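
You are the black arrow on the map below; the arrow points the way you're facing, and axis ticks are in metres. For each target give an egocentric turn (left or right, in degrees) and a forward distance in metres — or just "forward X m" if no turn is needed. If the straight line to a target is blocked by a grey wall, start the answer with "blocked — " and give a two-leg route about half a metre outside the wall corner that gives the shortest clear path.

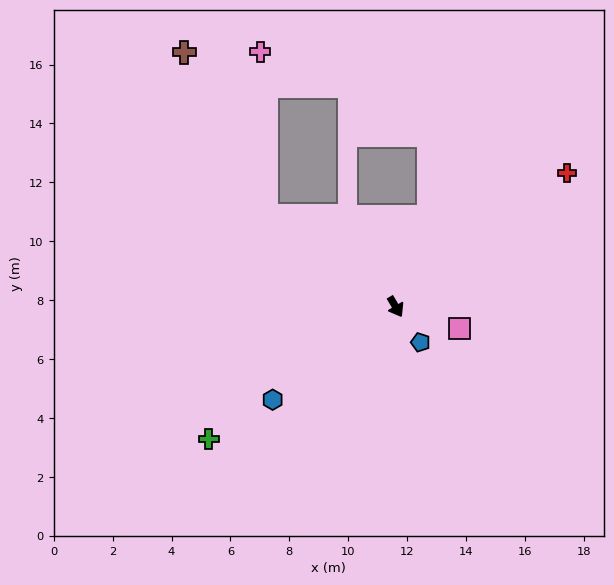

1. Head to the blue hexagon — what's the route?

turn right 83°, forward 5.2 m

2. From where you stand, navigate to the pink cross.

blocked — turn right 155°, forward 5.4 m, then turn right 54°, forward 5.6 m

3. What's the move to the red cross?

turn left 97°, forward 7.4 m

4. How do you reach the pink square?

turn left 40°, forward 2.3 m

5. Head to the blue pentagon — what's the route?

turn left 4°, forward 1.5 m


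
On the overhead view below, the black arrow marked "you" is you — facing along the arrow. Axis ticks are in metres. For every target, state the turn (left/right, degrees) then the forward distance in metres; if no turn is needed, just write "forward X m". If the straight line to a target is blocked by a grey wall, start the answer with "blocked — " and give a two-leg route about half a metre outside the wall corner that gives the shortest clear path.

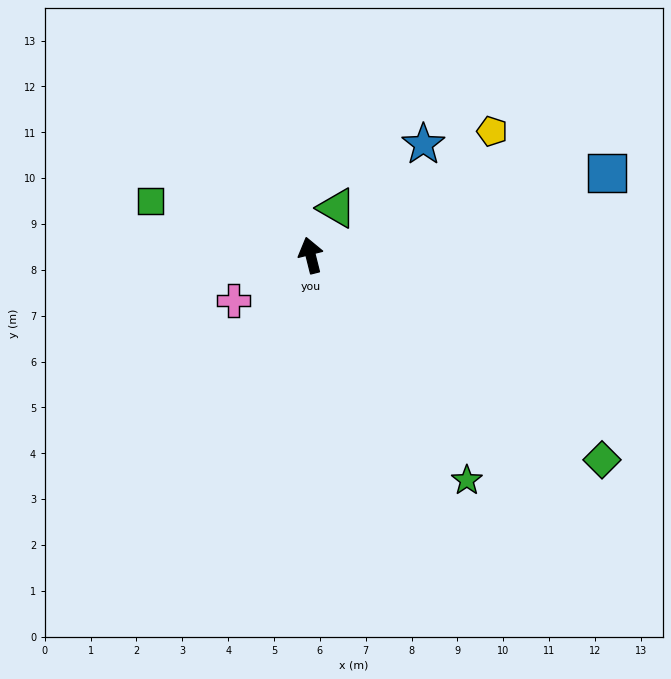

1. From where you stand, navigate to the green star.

turn right 159°, forward 6.0 m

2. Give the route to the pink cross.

turn left 106°, forward 2.0 m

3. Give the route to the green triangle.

turn right 43°, forward 1.2 m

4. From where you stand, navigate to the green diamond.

turn right 139°, forward 7.8 m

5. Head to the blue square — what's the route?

turn right 89°, forward 6.7 m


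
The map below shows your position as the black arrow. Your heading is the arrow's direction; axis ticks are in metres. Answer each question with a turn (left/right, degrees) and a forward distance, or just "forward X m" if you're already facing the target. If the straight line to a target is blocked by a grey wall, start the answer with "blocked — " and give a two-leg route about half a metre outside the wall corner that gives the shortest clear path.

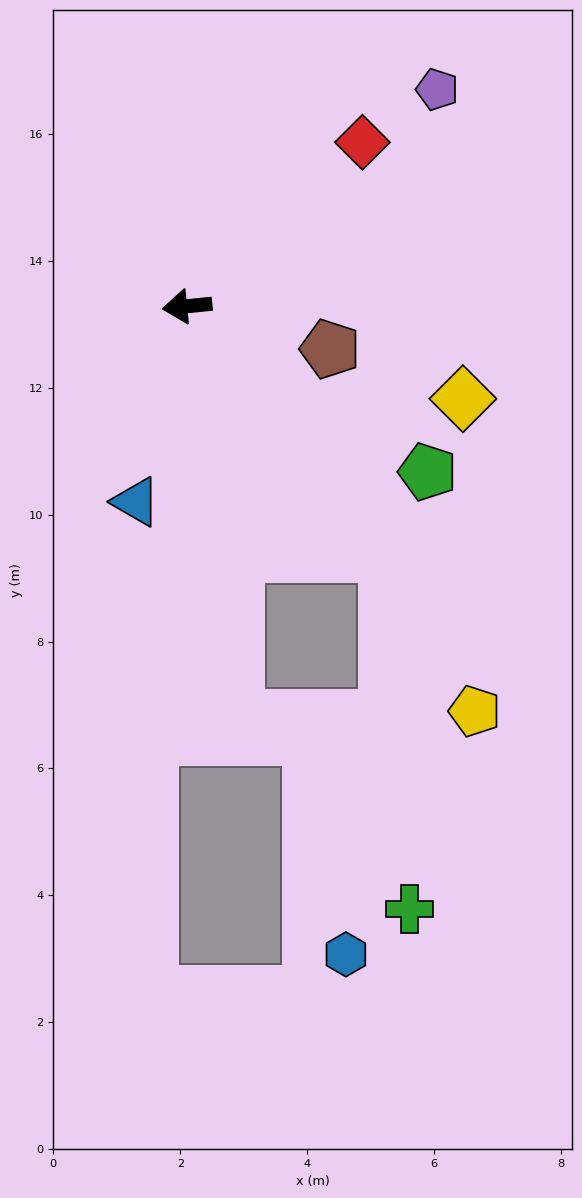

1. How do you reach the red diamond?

turn right 143°, forward 3.8 m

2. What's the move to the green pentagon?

turn left 140°, forward 4.6 m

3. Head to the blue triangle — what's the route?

turn left 70°, forward 3.2 m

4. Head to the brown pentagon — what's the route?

turn left 158°, forward 2.4 m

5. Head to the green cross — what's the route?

blocked — turn left 123°, forward 5.0 m, then turn right 35°, forward 5.6 m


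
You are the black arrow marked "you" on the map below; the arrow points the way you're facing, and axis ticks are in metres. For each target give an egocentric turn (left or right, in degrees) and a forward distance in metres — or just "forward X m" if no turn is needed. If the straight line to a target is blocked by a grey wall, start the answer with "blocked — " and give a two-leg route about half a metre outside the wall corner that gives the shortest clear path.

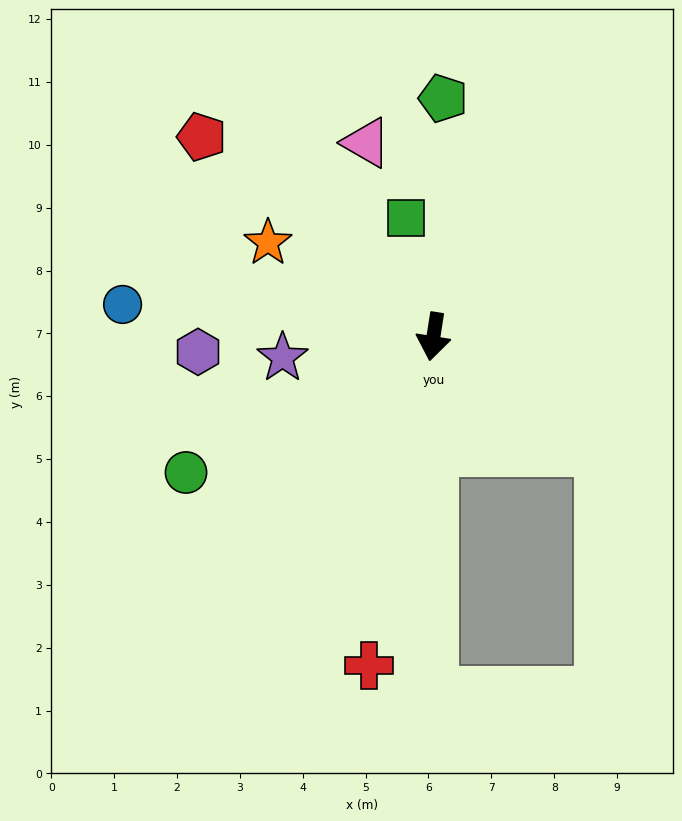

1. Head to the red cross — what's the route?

turn right 2°, forward 5.3 m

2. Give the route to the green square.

turn right 158°, forward 1.9 m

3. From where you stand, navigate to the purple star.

turn right 73°, forward 2.4 m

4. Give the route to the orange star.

turn right 111°, forward 3.0 m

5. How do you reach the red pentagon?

turn right 122°, forward 4.9 m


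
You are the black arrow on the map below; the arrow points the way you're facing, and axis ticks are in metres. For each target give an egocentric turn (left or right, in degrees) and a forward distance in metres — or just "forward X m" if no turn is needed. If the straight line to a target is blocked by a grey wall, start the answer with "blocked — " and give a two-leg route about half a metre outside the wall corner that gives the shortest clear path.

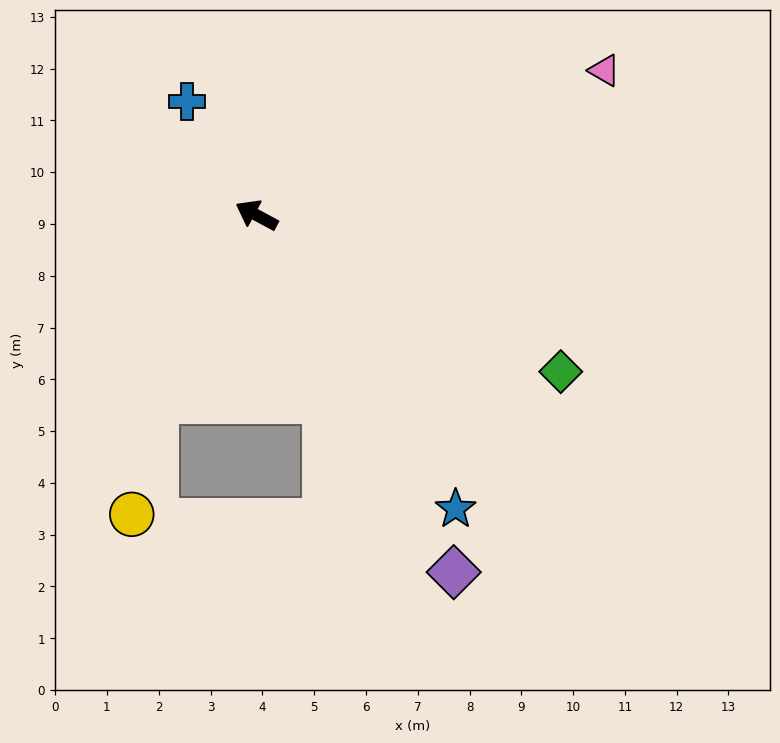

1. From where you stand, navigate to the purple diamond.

turn left 147°, forward 7.9 m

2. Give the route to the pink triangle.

turn right 129°, forward 7.3 m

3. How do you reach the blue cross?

turn right 30°, forward 2.6 m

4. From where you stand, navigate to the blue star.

turn left 152°, forward 6.9 m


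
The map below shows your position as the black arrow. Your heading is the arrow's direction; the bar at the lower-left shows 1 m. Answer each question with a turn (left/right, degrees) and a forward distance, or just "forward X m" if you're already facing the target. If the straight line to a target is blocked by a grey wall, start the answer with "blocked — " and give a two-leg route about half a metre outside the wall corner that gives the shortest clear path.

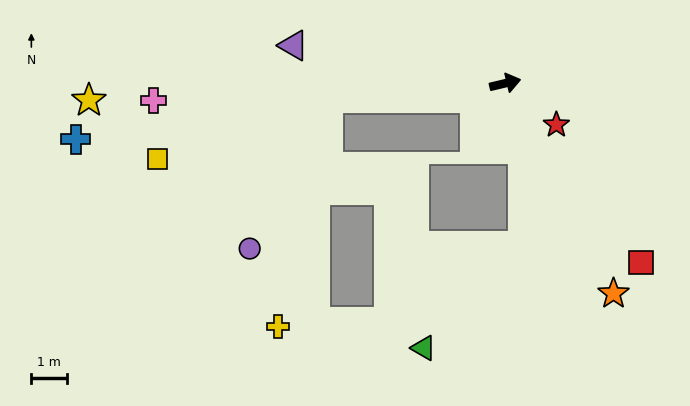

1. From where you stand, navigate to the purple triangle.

turn left 156°, forward 6.0 m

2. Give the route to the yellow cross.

blocked — turn left 171°, forward 5.0 m, then turn left 73°, forward 6.6 m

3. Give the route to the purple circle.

blocked — turn left 171°, forward 5.0 m, then turn left 58°, forward 4.8 m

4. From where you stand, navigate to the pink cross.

turn left 169°, forward 9.8 m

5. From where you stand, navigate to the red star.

turn right 52°, forward 1.8 m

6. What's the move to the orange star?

turn right 76°, forward 6.6 m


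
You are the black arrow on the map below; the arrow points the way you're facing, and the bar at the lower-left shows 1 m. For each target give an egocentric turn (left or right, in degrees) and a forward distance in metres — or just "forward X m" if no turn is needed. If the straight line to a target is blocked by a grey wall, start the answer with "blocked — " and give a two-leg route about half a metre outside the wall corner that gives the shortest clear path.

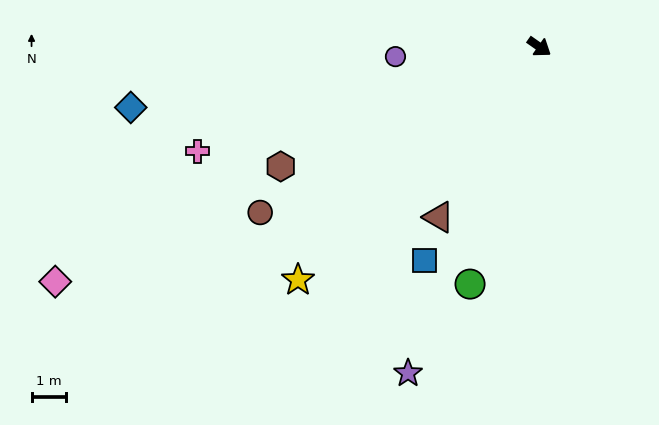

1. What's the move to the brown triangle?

turn right 86°, forward 5.7 m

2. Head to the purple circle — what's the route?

turn right 141°, forward 4.1 m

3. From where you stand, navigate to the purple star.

turn right 77°, forward 10.1 m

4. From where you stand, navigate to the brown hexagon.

turn right 120°, forward 8.2 m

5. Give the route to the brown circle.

turn right 114°, forward 9.3 m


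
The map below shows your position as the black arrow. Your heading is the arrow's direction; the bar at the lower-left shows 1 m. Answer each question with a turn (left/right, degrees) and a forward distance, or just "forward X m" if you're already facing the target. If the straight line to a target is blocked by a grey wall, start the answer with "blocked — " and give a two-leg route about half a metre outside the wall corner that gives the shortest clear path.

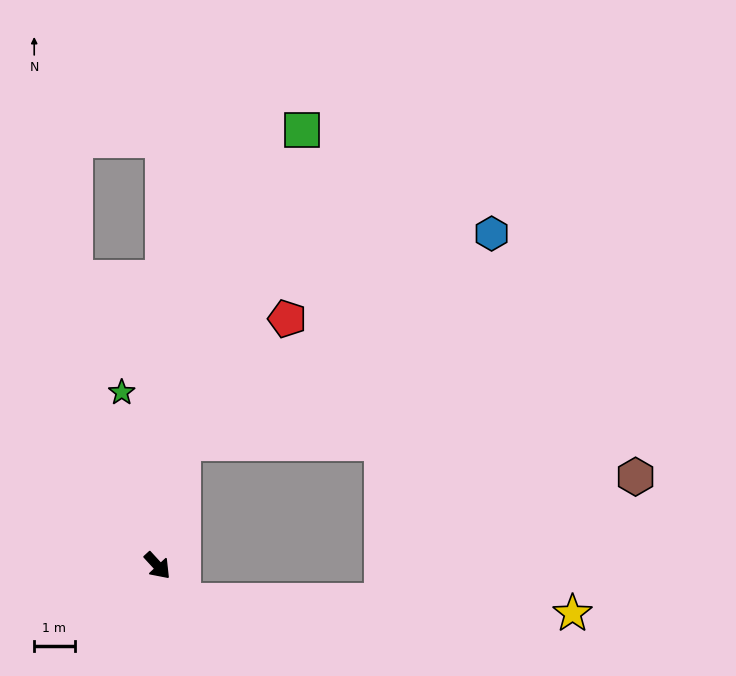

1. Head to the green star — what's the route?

turn left 149°, forward 4.4 m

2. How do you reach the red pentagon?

blocked — turn left 125°, forward 3.1 m, then turn right 27°, forward 4.0 m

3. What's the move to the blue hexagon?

blocked — turn left 125°, forward 3.1 m, then turn right 43°, forward 9.2 m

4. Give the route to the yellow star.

blocked — turn right 5°, forward 1.1 m, then turn left 50°, forward 9.6 m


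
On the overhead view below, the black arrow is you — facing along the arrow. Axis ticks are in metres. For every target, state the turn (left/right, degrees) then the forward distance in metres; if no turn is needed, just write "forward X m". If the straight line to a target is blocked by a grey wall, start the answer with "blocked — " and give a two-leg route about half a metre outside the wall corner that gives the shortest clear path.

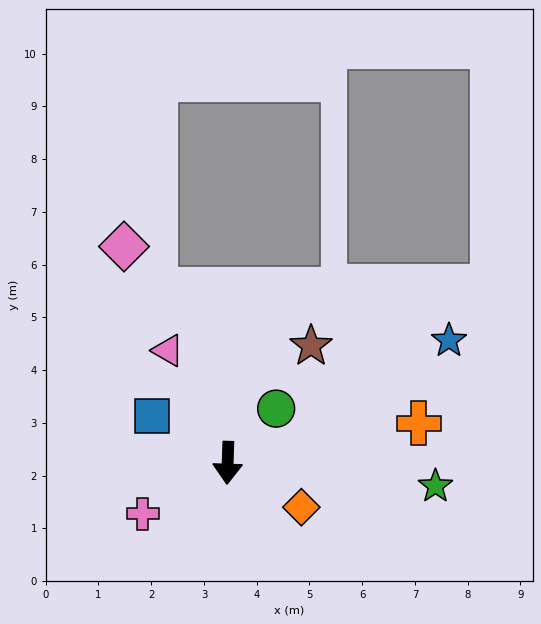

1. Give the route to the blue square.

turn right 120°, forward 1.7 m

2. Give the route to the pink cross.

turn right 57°, forward 1.9 m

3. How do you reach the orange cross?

turn left 104°, forward 3.7 m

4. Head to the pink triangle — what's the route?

turn right 150°, forward 2.4 m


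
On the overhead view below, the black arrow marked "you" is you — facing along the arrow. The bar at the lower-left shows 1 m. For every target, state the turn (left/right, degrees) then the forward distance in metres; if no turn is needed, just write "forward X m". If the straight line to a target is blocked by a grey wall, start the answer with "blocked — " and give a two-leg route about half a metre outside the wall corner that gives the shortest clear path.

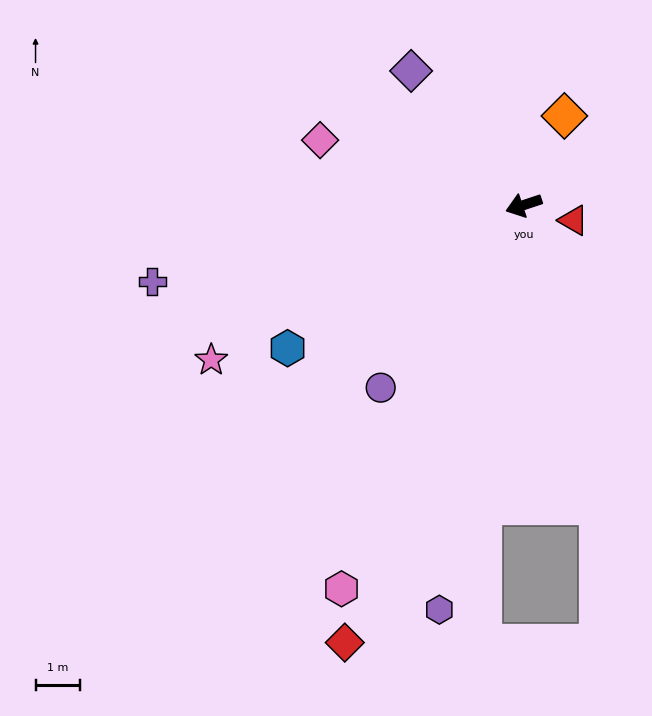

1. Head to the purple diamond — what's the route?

turn right 68°, forward 3.9 m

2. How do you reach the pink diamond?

turn right 36°, forward 4.8 m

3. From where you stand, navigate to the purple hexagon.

turn left 60°, forward 9.3 m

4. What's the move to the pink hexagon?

turn left 46°, forward 9.6 m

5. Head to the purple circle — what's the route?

turn left 34°, forward 5.2 m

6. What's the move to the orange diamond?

turn right 133°, forward 2.2 m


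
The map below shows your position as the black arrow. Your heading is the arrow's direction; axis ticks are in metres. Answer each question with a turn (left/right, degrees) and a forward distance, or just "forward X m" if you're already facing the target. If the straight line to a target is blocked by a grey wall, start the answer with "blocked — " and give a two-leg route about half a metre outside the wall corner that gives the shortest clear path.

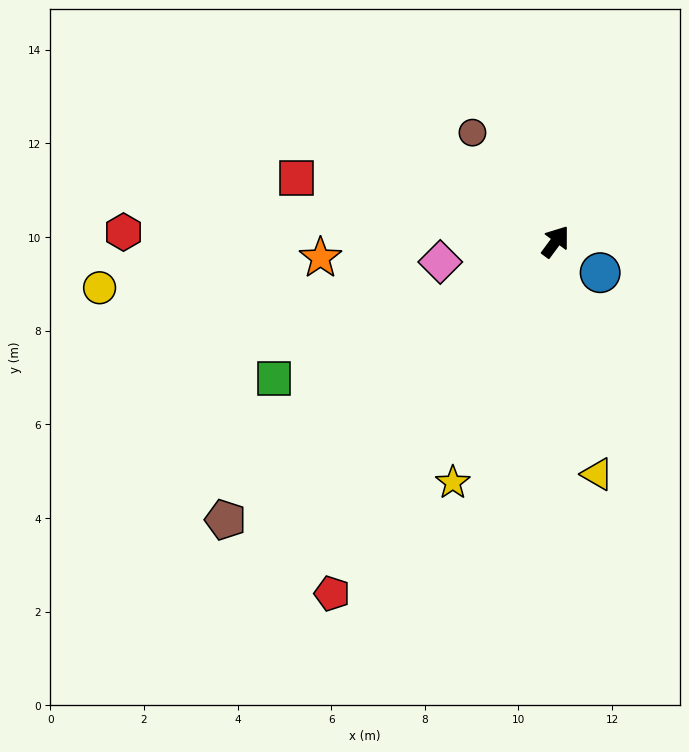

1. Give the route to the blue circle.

turn right 88°, forward 1.2 m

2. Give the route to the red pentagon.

turn right 176°, forward 8.9 m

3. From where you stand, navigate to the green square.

turn left 152°, forward 6.7 m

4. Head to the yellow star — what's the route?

turn right 167°, forward 5.6 m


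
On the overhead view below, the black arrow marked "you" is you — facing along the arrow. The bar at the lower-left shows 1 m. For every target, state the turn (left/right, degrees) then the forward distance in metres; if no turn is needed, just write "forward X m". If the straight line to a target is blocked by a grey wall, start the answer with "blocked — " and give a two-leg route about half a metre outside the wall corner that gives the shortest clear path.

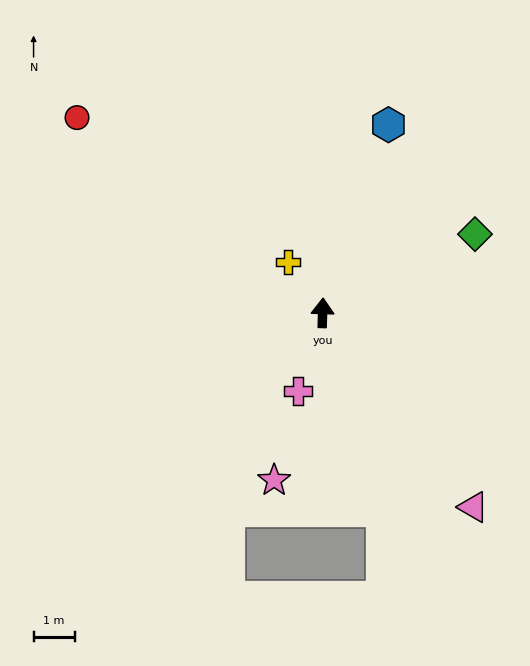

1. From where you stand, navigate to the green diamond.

turn right 61°, forward 4.2 m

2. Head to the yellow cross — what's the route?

turn left 36°, forward 1.5 m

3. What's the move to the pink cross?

turn left 164°, forward 2.0 m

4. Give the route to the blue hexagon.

turn right 18°, forward 4.8 m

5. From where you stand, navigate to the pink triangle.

turn right 140°, forward 6.0 m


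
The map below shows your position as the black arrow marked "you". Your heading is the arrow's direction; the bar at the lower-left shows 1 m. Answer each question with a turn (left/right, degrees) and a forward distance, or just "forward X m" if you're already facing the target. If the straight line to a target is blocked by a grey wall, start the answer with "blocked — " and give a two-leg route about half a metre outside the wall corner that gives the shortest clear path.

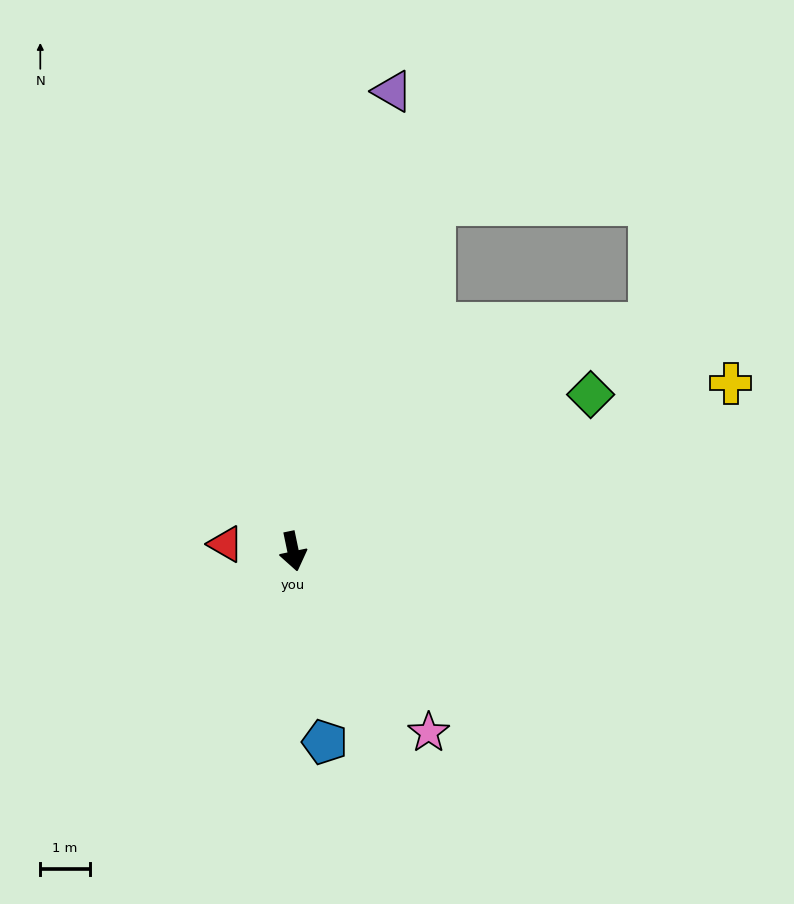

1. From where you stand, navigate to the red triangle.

turn right 108°, forward 1.4 m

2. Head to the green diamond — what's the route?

turn left 106°, forward 6.8 m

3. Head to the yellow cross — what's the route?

turn left 99°, forward 9.4 m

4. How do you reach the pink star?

turn left 25°, forward 4.6 m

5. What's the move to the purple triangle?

turn left 156°, forward 9.5 m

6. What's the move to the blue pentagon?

turn right 2°, forward 3.9 m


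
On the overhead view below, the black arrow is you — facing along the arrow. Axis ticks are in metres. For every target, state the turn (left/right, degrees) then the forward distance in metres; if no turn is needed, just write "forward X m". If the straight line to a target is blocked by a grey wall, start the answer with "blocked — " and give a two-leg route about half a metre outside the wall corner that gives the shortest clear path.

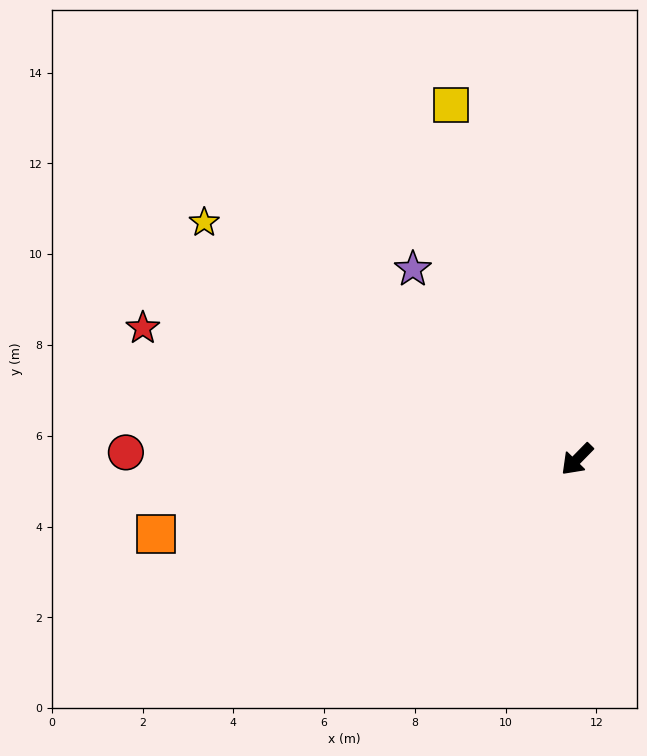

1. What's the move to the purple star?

turn right 95°, forward 5.5 m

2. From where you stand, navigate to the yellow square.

turn right 116°, forward 8.3 m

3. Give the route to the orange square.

turn right 36°, forward 9.4 m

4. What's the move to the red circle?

turn right 46°, forward 9.9 m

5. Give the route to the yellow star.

turn right 78°, forward 9.7 m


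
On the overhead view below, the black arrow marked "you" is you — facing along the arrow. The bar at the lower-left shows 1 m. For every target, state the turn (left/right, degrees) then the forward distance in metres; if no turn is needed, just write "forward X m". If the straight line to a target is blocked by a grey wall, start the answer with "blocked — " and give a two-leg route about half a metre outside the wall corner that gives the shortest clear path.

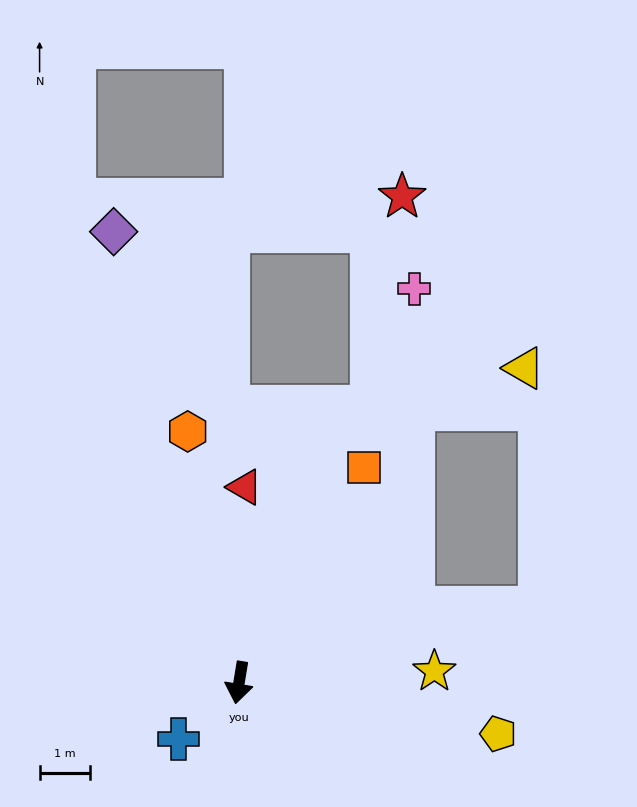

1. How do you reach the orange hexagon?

turn right 159°, forward 5.0 m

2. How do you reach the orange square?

turn left 159°, forward 4.9 m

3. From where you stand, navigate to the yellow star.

turn left 103°, forward 3.8 m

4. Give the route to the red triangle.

turn right 172°, forward 3.8 m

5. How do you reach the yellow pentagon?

turn left 88°, forward 5.2 m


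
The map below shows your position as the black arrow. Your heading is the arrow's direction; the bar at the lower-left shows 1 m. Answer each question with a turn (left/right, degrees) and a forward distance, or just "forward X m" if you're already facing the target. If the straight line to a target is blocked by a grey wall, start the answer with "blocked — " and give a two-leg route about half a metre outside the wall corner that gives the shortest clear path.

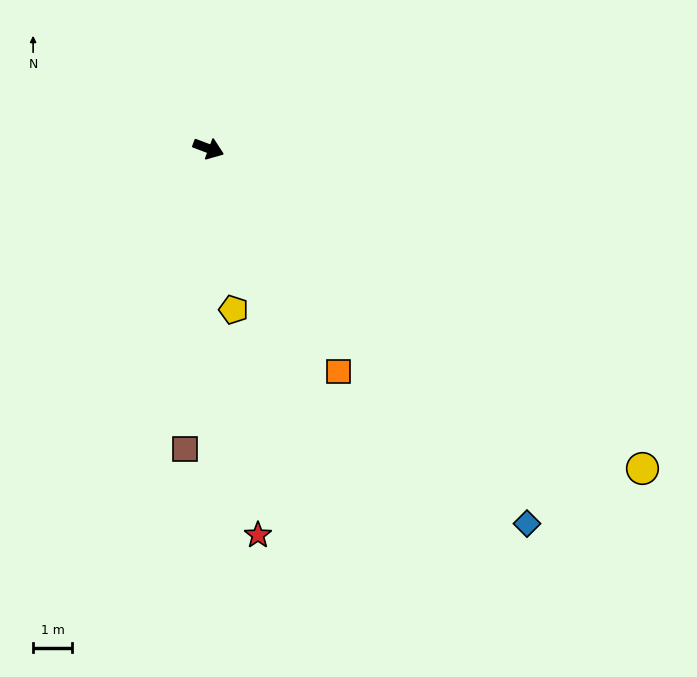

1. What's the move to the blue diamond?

turn right 29°, forward 12.7 m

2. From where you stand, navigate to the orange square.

turn right 39°, forward 6.7 m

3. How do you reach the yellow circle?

turn right 16°, forward 13.9 m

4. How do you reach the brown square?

turn right 74°, forward 7.8 m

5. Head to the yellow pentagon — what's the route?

turn right 61°, forward 4.2 m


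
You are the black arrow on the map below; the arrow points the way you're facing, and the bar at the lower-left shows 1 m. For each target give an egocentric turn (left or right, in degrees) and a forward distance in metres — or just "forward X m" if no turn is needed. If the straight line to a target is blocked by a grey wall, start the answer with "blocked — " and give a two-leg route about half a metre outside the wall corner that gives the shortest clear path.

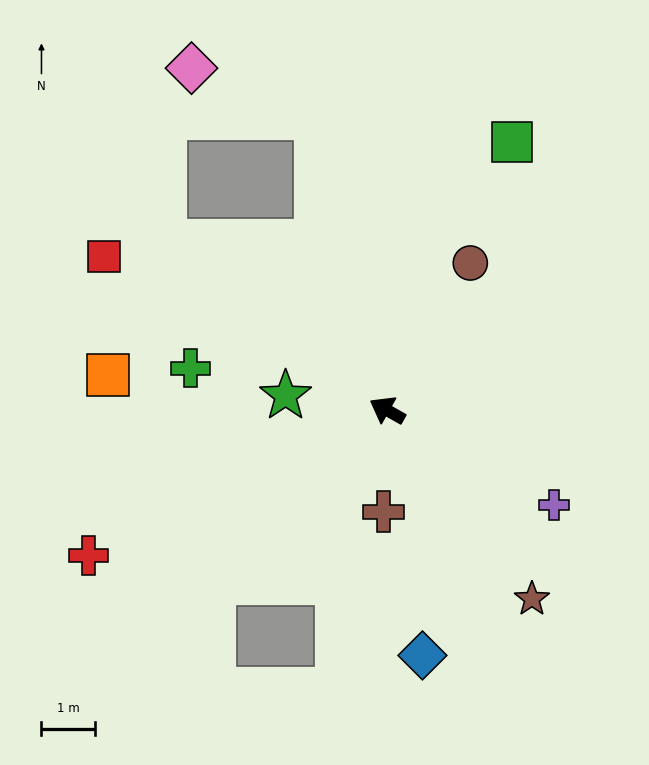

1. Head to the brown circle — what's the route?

turn right 90°, forward 3.2 m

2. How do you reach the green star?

turn left 21°, forward 1.9 m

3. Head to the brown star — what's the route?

turn left 157°, forward 4.4 m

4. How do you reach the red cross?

turn left 55°, forward 6.2 m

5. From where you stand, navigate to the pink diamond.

blocked — turn right 47°, forward 5.6 m, then turn left 55°, forward 2.5 m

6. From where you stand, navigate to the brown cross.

turn left 117°, forward 1.9 m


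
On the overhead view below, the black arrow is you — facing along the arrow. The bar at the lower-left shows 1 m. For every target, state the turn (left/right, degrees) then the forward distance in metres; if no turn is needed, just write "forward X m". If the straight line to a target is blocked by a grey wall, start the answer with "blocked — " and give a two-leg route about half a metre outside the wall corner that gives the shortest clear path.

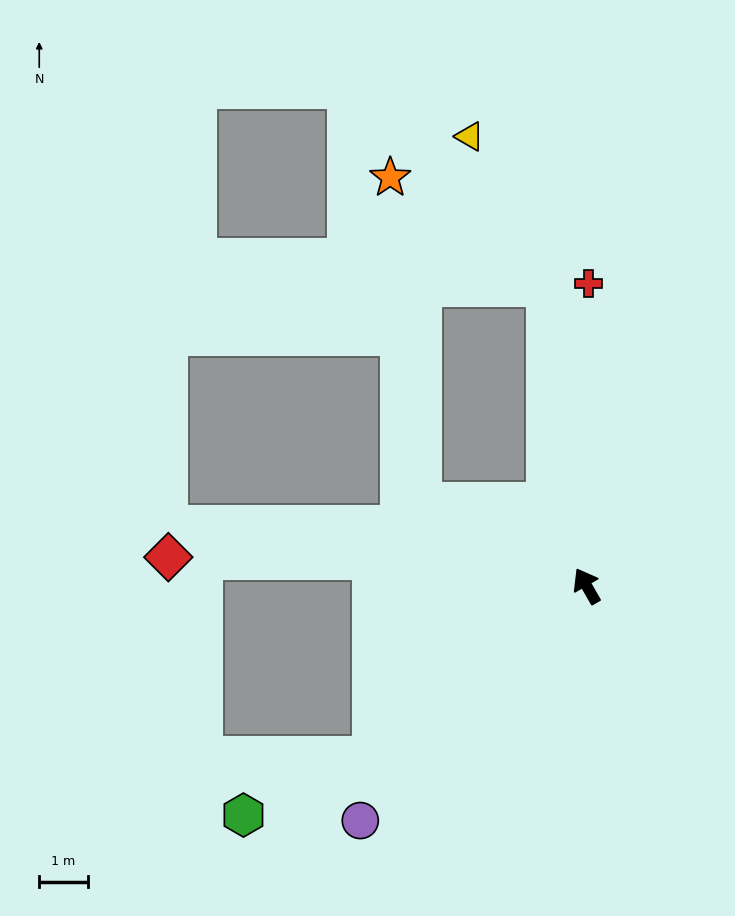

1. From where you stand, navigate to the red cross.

turn right 30°, forward 6.2 m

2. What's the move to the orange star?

blocked — turn right 22°, forward 6.2 m, then turn left 47°, forward 3.9 m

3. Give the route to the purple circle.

turn left 106°, forward 6.7 m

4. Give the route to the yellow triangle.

blocked — turn right 22°, forward 6.2 m, then turn left 19°, forward 3.5 m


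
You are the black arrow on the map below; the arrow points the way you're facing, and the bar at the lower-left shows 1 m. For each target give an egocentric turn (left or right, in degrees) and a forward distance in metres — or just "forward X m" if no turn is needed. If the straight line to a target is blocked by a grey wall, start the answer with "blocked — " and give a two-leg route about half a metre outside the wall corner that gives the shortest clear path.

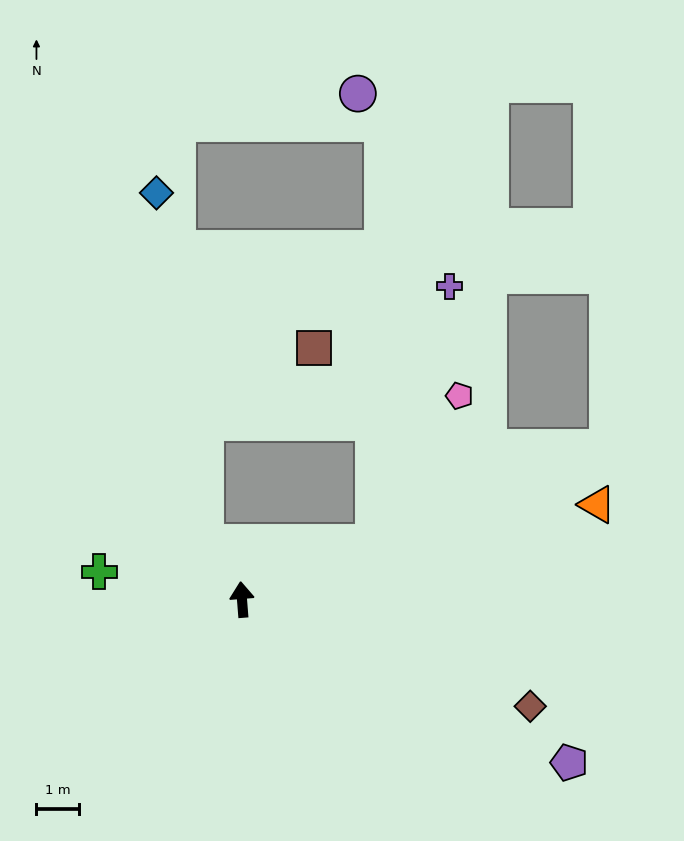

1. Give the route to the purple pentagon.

turn right 121°, forward 8.5 m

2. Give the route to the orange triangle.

turn right 80°, forward 8.5 m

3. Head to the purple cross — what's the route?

blocked — turn right 71°, forward 3.3 m, then turn left 50°, forward 6.2 m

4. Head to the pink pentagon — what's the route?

blocked — turn right 71°, forward 3.3 m, then turn left 36°, forward 3.9 m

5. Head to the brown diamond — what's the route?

turn right 115°, forward 7.1 m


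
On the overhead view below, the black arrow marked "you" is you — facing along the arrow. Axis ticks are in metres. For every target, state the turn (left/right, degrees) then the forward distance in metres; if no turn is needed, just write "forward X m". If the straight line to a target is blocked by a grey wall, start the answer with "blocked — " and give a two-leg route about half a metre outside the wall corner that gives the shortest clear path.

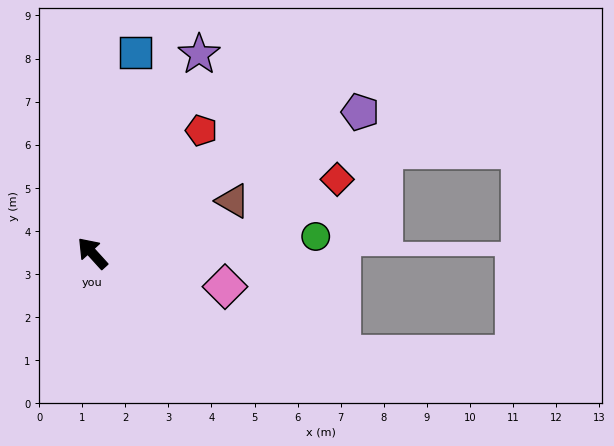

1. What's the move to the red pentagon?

turn right 84°, forward 3.8 m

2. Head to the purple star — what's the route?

turn right 70°, forward 5.2 m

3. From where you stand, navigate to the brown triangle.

turn right 112°, forward 3.5 m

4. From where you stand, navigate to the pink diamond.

turn right 146°, forward 3.2 m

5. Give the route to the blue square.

turn right 54°, forward 4.8 m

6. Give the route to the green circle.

turn right 128°, forward 5.2 m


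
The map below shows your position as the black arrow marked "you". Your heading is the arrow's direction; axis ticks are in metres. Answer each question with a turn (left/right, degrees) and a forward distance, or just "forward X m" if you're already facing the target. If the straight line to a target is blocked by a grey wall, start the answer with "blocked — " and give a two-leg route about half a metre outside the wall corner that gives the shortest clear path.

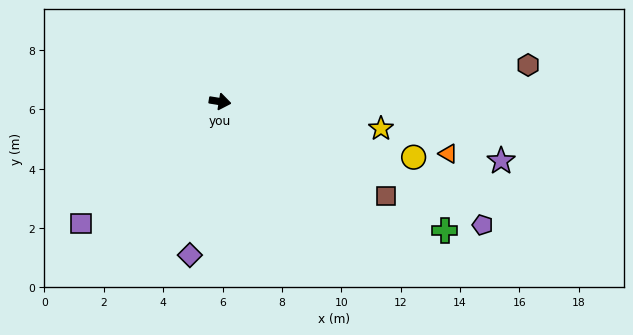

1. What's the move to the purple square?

turn right 130°, forward 6.2 m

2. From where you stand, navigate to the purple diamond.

turn right 92°, forward 5.3 m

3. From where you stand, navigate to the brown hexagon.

turn left 16°, forward 10.5 m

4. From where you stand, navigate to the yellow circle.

turn right 7°, forward 6.8 m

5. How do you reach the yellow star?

forward 5.5 m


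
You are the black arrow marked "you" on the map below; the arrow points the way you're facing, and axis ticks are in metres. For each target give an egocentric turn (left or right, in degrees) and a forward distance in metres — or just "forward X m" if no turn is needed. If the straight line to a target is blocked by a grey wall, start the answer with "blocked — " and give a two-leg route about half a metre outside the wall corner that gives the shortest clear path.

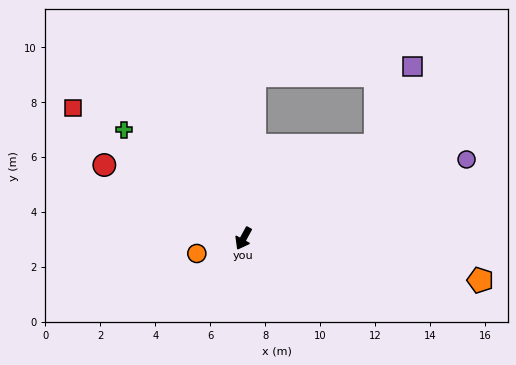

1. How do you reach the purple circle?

turn left 138°, forward 8.6 m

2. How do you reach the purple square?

blocked — turn left 154°, forward 5.9 m, then turn left 30°, forward 3.2 m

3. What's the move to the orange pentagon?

turn left 109°, forward 8.8 m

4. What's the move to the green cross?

turn right 104°, forward 5.9 m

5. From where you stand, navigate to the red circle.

turn right 89°, forward 5.7 m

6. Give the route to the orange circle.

turn right 43°, forward 1.8 m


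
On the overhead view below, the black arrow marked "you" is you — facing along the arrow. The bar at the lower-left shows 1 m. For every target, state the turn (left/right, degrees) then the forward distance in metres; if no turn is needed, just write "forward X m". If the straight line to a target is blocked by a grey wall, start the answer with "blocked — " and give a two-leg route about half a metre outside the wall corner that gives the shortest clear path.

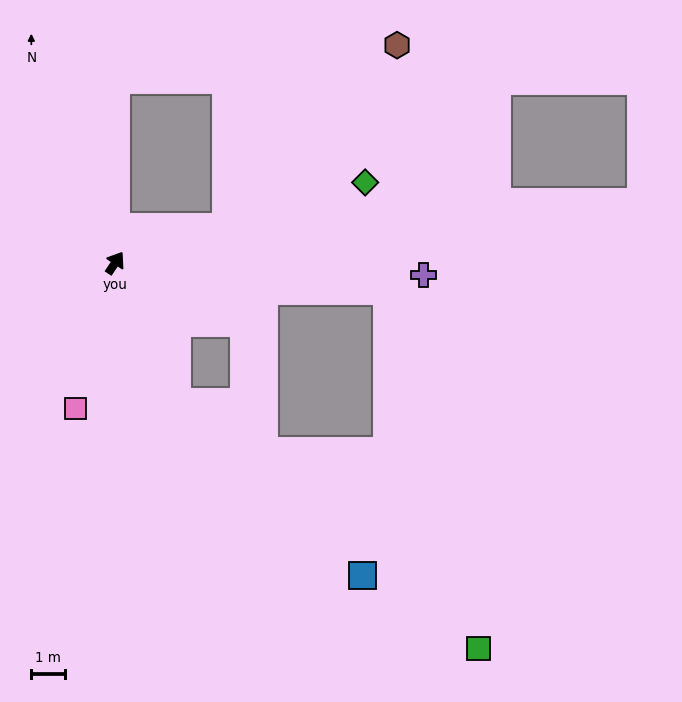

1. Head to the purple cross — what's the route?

turn right 59°, forward 9.0 m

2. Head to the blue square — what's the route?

blocked — turn right 123°, forward 4.5 m, then turn left 24°, forward 7.4 m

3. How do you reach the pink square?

turn right 162°, forward 4.4 m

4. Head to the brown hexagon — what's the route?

blocked — turn right 39°, forward 3.4 m, then turn left 30°, forward 7.3 m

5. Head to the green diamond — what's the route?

turn right 38°, forward 7.7 m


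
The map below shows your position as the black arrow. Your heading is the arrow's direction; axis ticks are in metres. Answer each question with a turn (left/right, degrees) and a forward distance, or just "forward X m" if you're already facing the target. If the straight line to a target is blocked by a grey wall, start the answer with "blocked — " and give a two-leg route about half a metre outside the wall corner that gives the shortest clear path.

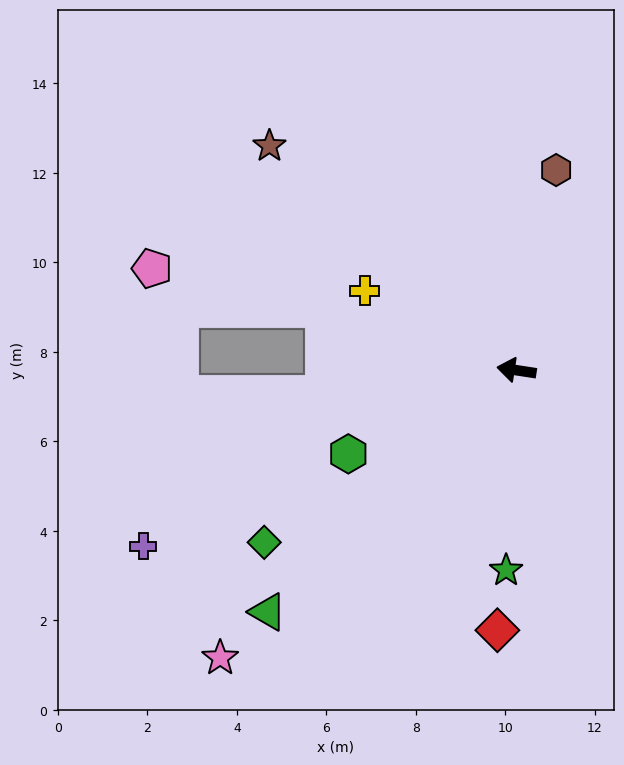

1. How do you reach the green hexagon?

turn left 35°, forward 4.2 m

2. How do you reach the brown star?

turn right 34°, forward 7.5 m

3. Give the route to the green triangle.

turn left 53°, forward 7.8 m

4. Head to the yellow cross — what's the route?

turn right 19°, forward 3.8 m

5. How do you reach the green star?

turn left 96°, forward 4.5 m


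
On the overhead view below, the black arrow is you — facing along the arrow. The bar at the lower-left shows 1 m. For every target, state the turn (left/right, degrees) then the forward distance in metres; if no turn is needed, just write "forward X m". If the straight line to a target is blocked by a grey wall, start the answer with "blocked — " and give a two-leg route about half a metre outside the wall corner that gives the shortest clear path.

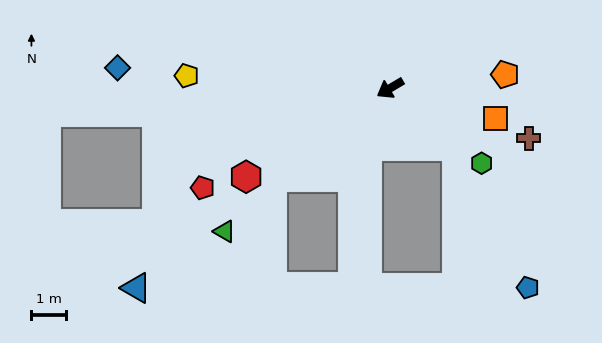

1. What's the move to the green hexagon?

turn left 110°, forward 3.4 m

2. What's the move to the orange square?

turn left 133°, forward 3.2 m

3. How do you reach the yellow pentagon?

turn right 34°, forward 5.9 m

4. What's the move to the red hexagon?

forward 4.9 m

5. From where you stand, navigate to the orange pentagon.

turn left 156°, forward 3.3 m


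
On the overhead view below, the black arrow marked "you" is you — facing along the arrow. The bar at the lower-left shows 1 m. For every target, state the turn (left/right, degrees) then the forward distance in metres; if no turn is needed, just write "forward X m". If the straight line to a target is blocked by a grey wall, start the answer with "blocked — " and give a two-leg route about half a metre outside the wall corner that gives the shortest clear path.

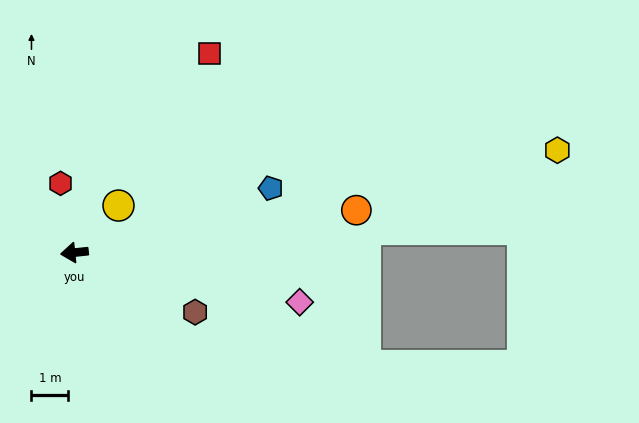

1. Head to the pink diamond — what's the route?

turn left 162°, forward 6.2 m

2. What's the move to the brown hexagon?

turn left 148°, forward 3.6 m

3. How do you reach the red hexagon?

turn right 85°, forward 1.9 m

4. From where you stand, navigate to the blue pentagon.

turn right 168°, forward 5.6 m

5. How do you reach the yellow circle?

turn right 139°, forward 1.7 m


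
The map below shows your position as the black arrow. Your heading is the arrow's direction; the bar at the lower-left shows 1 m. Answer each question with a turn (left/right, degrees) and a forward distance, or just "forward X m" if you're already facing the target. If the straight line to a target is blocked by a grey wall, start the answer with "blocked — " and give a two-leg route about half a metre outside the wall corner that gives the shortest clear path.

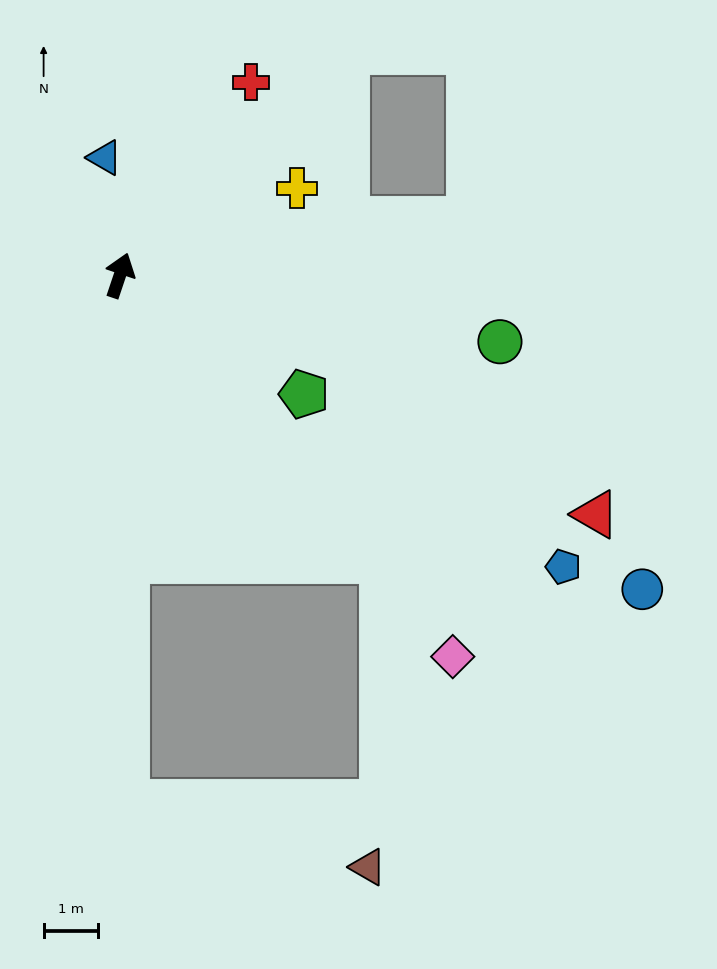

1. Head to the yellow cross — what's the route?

turn right 45°, forward 3.6 m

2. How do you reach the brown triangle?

blocked — turn right 161°, forward 9.6 m, then turn left 75°, forward 4.6 m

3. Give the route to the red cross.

turn right 16°, forward 4.3 m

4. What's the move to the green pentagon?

turn right 104°, forward 4.0 m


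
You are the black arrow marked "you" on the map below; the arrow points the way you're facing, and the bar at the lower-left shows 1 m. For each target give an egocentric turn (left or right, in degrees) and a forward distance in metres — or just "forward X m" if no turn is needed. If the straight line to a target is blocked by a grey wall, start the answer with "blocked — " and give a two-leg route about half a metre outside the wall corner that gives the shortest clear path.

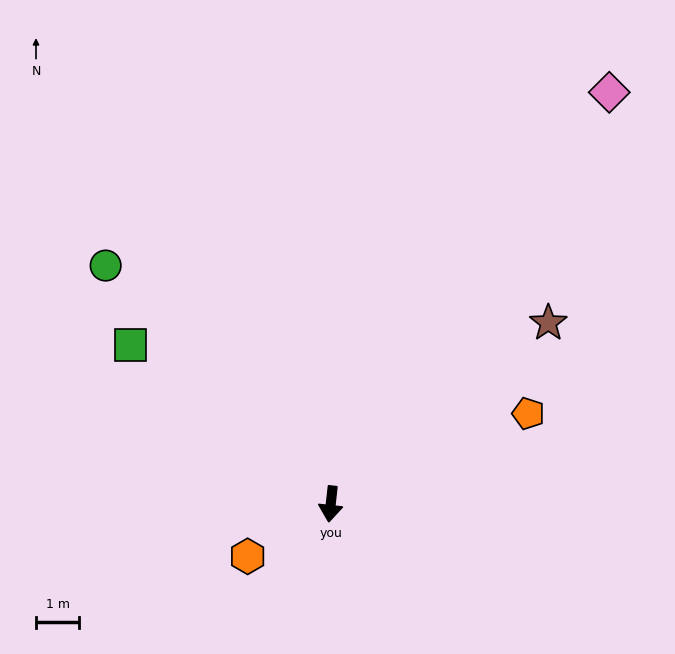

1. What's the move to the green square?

turn right 122°, forward 5.9 m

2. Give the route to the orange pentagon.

turn left 121°, forward 5.0 m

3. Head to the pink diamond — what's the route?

turn left 152°, forward 11.5 m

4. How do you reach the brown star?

turn left 136°, forward 6.5 m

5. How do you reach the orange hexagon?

turn right 52°, forward 2.3 m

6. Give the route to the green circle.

turn right 130°, forward 7.6 m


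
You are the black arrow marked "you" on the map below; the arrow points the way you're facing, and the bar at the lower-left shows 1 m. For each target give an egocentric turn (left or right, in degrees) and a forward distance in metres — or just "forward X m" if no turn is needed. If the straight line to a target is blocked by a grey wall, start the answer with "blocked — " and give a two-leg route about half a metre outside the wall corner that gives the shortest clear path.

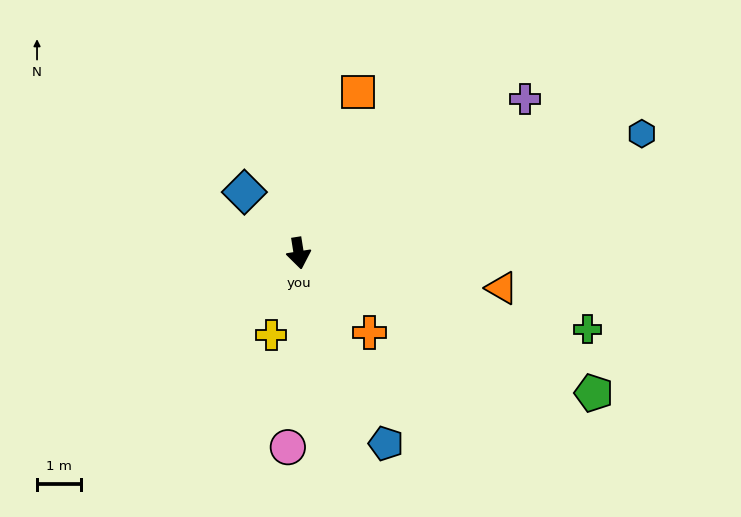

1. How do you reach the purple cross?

turn left 115°, forward 6.3 m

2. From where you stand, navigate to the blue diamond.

turn right 147°, forward 1.9 m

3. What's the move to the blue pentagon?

turn left 16°, forward 4.8 m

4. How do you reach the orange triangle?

turn left 71°, forward 4.7 m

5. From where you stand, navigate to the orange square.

turn left 151°, forward 3.9 m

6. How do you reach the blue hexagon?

turn left 100°, forward 8.3 m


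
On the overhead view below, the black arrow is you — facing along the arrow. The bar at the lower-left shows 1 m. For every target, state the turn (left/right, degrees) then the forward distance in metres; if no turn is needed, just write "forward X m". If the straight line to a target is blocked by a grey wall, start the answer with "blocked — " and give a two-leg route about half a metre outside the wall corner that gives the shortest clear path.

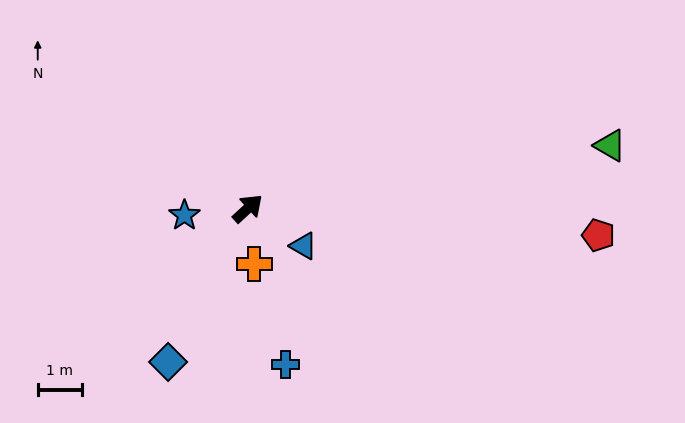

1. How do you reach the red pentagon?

turn right 47°, forward 7.9 m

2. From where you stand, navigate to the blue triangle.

turn right 77°, forward 1.5 m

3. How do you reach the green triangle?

turn right 33°, forward 8.3 m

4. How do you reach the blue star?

turn left 144°, forward 1.4 m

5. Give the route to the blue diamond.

turn right 160°, forward 3.9 m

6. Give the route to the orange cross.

turn right 126°, forward 1.3 m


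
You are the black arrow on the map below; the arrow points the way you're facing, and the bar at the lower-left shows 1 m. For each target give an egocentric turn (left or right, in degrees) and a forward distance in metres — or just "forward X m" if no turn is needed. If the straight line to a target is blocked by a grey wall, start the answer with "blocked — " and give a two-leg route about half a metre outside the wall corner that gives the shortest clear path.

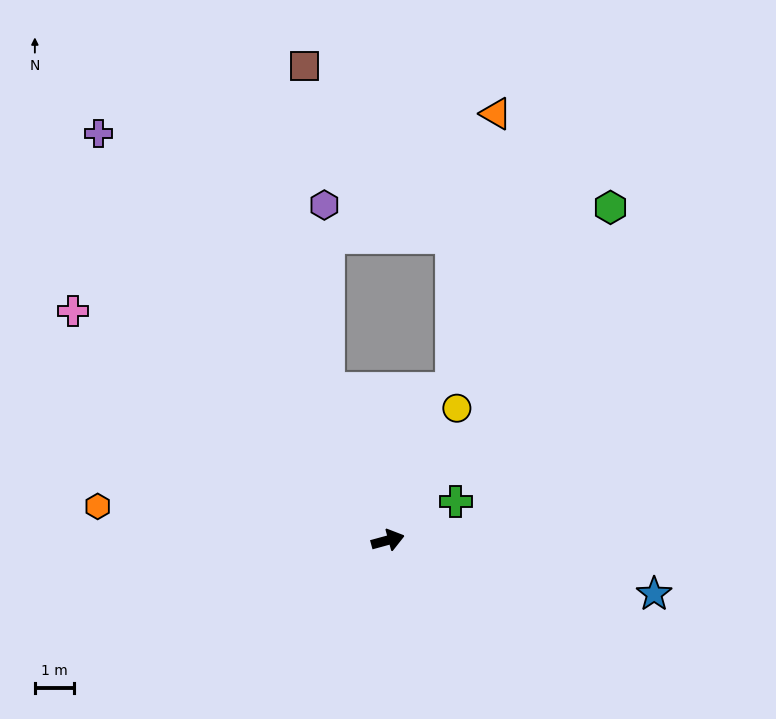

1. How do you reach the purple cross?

turn left 110°, forward 12.6 m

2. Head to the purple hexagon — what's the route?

blocked — turn left 96°, forward 4.1 m, then turn right 20°, forward 4.7 m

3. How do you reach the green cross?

turn left 14°, forward 2.0 m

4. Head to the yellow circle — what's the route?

turn left 47°, forward 3.8 m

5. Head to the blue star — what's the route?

turn right 27°, forward 6.9 m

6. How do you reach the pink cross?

turn left 129°, forward 9.8 m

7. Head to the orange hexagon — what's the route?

turn left 158°, forward 7.4 m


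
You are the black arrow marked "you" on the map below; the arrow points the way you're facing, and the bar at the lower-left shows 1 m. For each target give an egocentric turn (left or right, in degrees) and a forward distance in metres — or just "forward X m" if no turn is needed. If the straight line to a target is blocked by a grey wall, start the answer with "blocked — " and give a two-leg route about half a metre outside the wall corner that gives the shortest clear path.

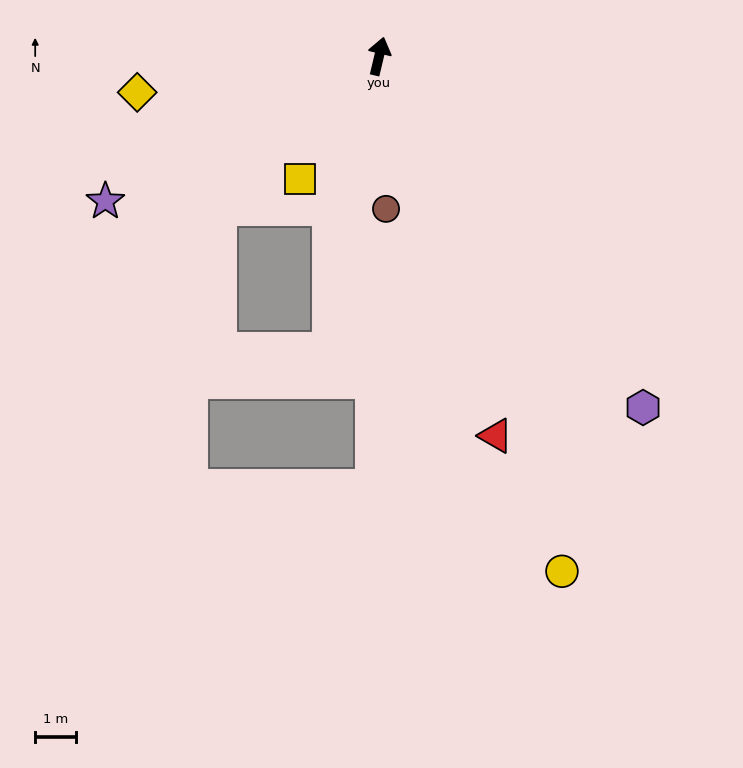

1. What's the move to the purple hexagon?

turn right 130°, forward 10.7 m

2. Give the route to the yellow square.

turn left 161°, forward 3.5 m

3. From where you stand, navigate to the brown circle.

turn right 164°, forward 3.7 m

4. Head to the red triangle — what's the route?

turn right 150°, forward 9.6 m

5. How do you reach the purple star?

turn left 131°, forward 7.5 m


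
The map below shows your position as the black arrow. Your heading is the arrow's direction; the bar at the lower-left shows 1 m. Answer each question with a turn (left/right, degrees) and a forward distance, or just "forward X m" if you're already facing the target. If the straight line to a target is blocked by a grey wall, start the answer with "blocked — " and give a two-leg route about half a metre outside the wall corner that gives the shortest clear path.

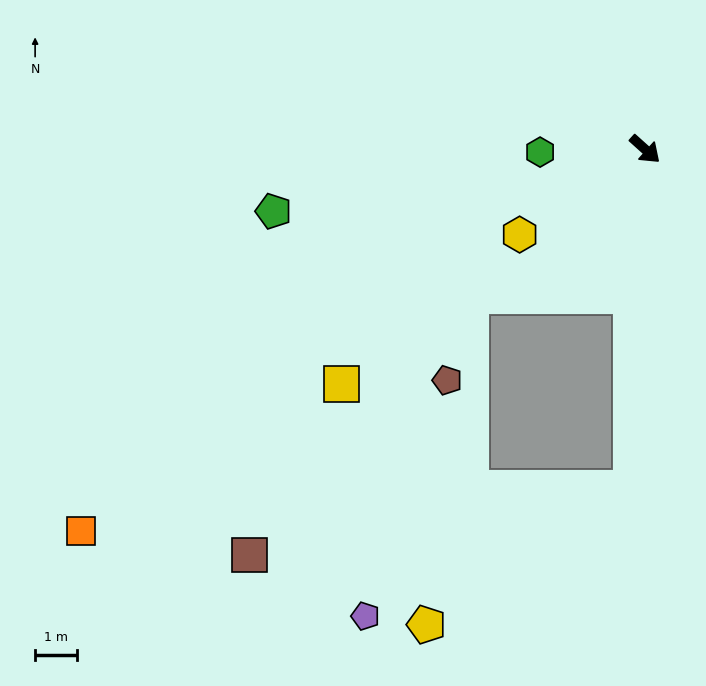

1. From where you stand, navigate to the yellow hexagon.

turn right 104°, forward 3.6 m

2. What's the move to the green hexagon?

turn right 137°, forward 2.5 m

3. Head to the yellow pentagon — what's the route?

blocked — turn right 51°, forward 8.1 m, then turn right 53°, forward 5.9 m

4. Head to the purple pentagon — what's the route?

blocked — turn right 51°, forward 8.1 m, then turn right 61°, forward 7.0 m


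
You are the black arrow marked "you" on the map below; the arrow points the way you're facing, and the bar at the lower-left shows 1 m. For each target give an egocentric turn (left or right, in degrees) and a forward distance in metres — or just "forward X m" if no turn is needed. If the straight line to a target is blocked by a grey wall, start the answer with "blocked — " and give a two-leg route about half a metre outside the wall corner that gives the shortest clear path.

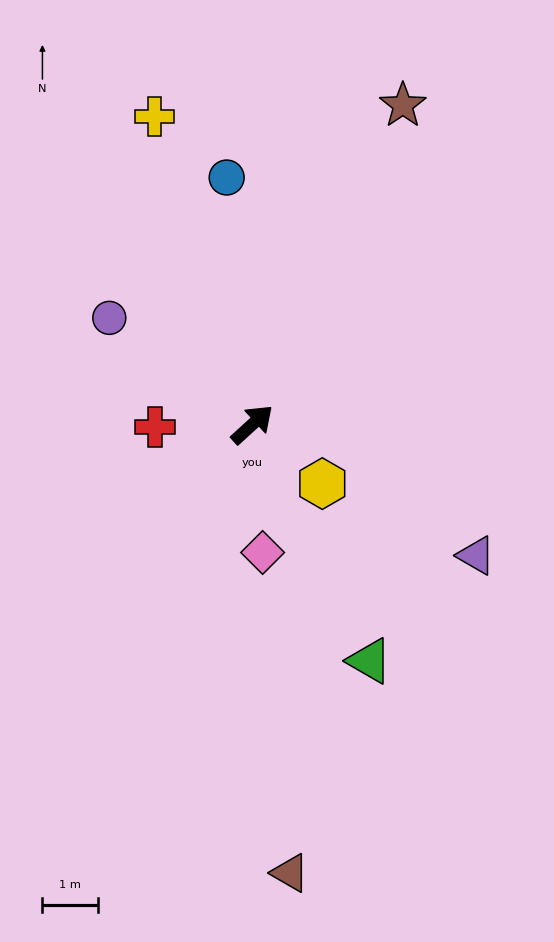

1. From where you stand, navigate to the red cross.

turn left 139°, forward 1.8 m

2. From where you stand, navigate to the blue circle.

turn left 54°, forward 4.5 m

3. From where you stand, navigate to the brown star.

turn left 22°, forward 6.4 m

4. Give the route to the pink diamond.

turn right 128°, forward 2.3 m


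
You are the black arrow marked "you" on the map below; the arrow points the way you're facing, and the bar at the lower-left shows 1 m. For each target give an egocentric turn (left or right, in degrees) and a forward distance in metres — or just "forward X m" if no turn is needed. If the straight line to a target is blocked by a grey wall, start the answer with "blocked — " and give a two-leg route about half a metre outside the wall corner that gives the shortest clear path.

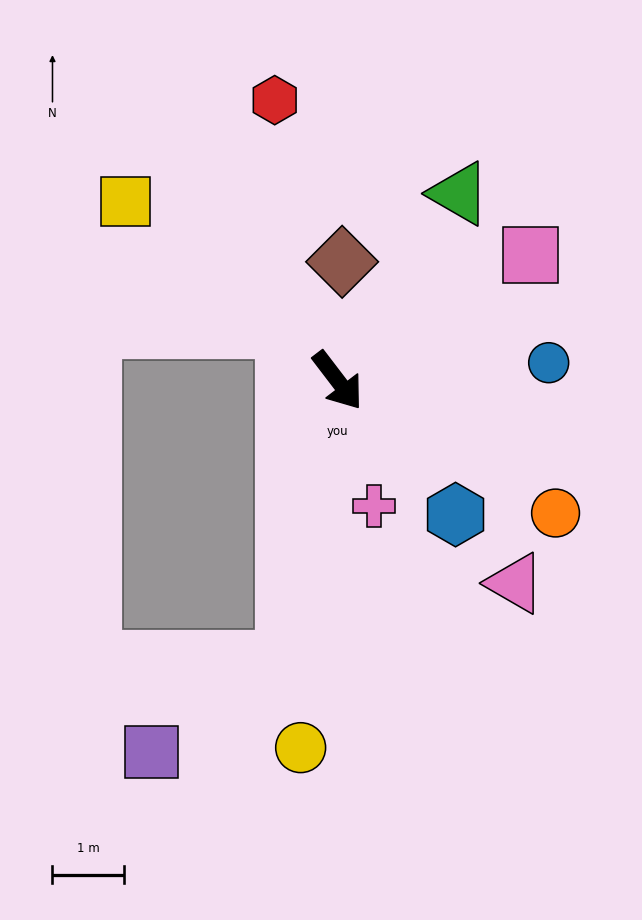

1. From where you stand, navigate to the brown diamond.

turn left 140°, forward 1.7 m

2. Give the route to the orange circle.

turn left 21°, forward 3.5 m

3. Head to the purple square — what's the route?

blocked — turn right 48°, forward 4.0 m, then turn right 46°, forward 2.3 m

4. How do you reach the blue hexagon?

turn left 4°, forward 2.5 m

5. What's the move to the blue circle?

turn left 57°, forward 2.9 m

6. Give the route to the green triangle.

turn left 110°, forward 3.1 m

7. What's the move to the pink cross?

turn right 21°, forward 1.8 m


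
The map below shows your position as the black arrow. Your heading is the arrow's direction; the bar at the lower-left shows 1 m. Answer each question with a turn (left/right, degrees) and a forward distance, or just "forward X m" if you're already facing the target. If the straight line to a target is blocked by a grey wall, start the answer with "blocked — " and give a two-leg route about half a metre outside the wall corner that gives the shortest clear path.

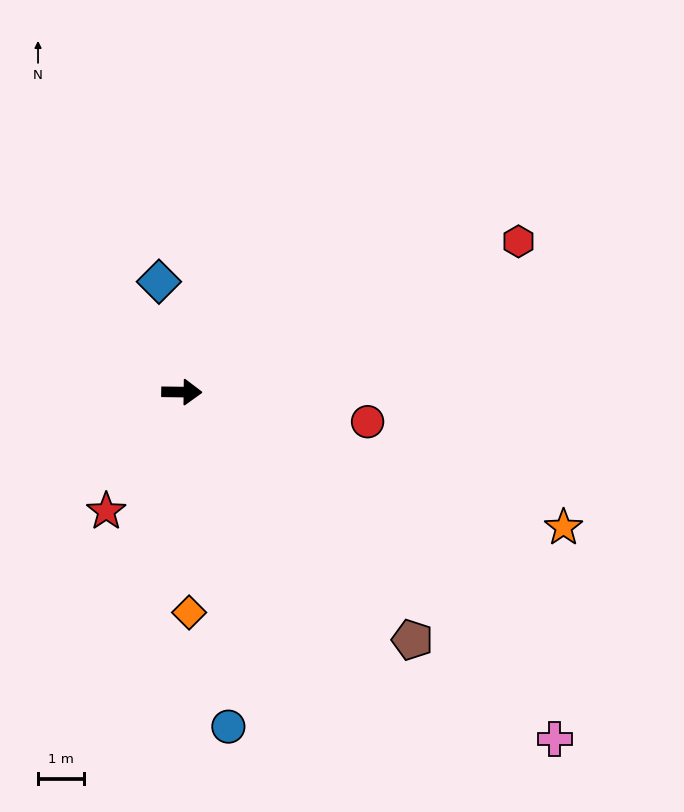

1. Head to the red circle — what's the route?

turn right 8°, forward 4.1 m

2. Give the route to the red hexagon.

turn left 25°, forward 8.1 m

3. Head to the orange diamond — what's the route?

turn right 87°, forward 4.8 m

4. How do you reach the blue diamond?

turn left 102°, forward 2.5 m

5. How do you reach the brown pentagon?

turn right 46°, forward 7.4 m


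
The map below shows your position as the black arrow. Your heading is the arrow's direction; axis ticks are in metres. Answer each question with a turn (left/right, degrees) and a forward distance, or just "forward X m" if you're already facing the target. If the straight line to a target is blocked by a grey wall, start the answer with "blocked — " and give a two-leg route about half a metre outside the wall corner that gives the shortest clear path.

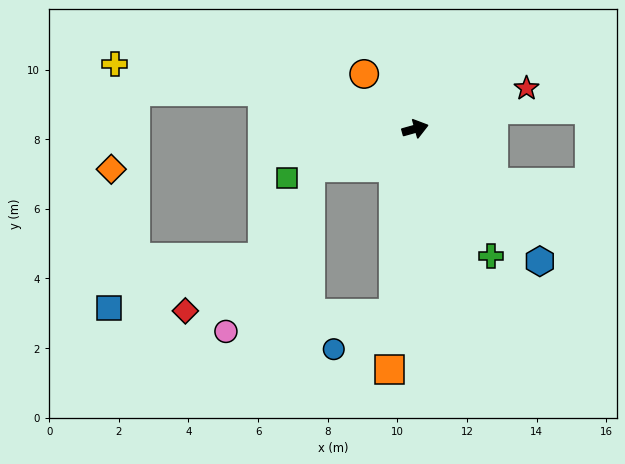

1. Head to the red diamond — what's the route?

blocked — turn right 112°, forward 5.3 m, then turn right 84°, forward 6.0 m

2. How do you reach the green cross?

turn right 75°, forward 4.2 m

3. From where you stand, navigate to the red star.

turn left 4°, forward 3.4 m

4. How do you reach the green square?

turn right 175°, forward 3.9 m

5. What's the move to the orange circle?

turn left 117°, forward 2.2 m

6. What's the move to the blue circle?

blocked — turn right 112°, forward 5.3 m, then turn right 53°, forward 2.0 m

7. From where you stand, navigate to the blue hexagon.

turn right 62°, forward 5.2 m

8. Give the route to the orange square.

turn right 112°, forward 6.9 m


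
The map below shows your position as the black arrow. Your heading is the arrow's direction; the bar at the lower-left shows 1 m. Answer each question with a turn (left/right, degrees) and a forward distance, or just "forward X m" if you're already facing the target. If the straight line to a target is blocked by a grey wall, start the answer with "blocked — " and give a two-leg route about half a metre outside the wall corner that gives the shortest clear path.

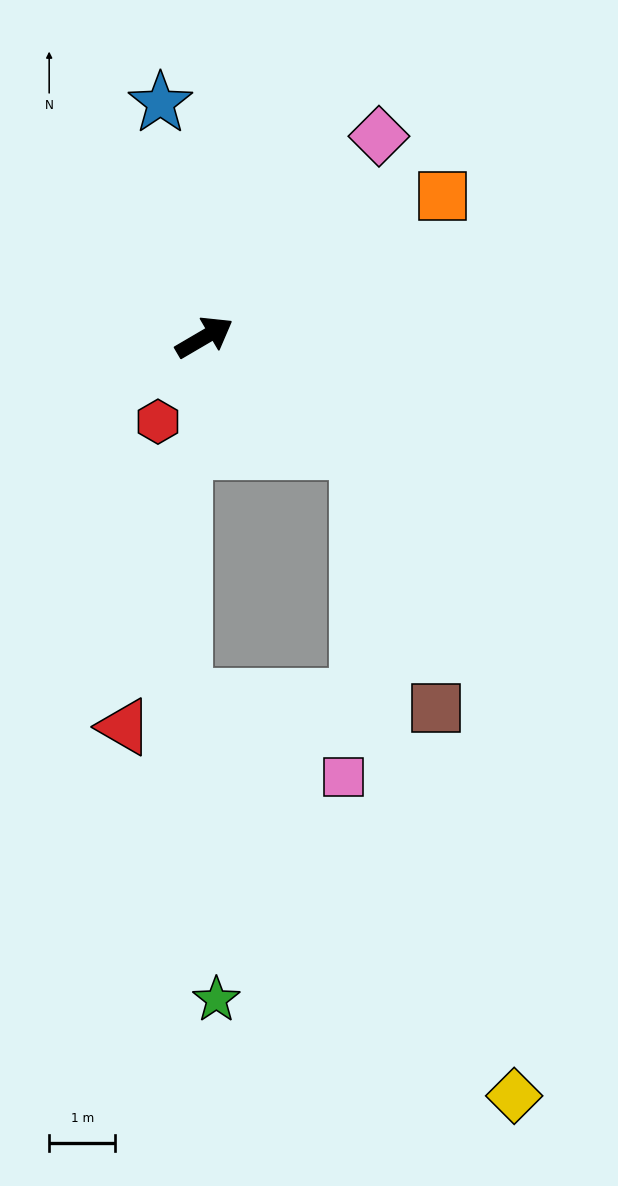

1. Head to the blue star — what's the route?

turn left 70°, forward 3.6 m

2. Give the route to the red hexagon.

turn right 149°, forward 1.5 m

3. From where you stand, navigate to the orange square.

forward 4.2 m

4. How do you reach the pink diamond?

turn left 19°, forward 4.0 m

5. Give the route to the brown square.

blocked — turn right 67°, forward 2.9 m, then turn right 36°, forward 4.1 m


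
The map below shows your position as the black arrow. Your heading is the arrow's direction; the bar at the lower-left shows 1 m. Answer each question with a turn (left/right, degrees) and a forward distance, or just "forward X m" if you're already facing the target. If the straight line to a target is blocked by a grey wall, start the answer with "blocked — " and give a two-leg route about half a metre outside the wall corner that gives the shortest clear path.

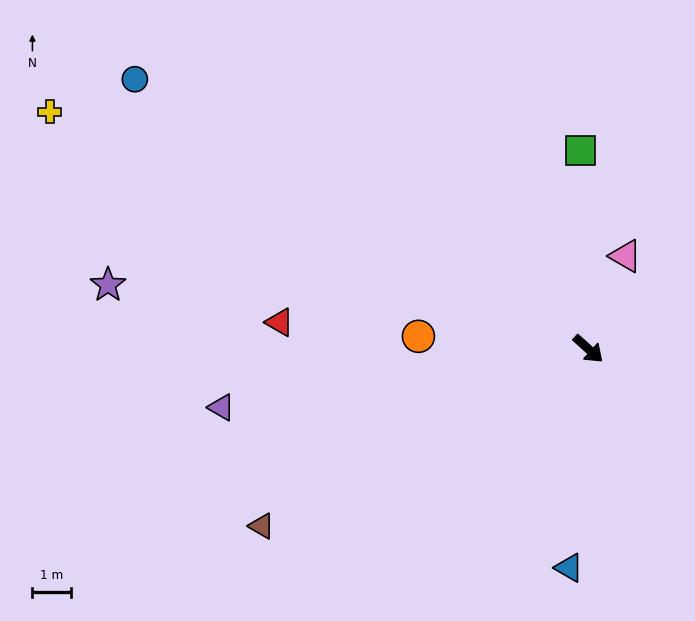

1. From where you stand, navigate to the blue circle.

turn right 169°, forward 13.8 m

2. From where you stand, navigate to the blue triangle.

turn right 53°, forward 5.8 m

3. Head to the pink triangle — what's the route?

turn left 110°, forward 2.6 m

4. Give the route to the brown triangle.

turn right 109°, forward 9.8 m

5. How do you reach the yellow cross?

turn right 162°, forward 15.4 m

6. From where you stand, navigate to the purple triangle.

turn right 129°, forward 9.8 m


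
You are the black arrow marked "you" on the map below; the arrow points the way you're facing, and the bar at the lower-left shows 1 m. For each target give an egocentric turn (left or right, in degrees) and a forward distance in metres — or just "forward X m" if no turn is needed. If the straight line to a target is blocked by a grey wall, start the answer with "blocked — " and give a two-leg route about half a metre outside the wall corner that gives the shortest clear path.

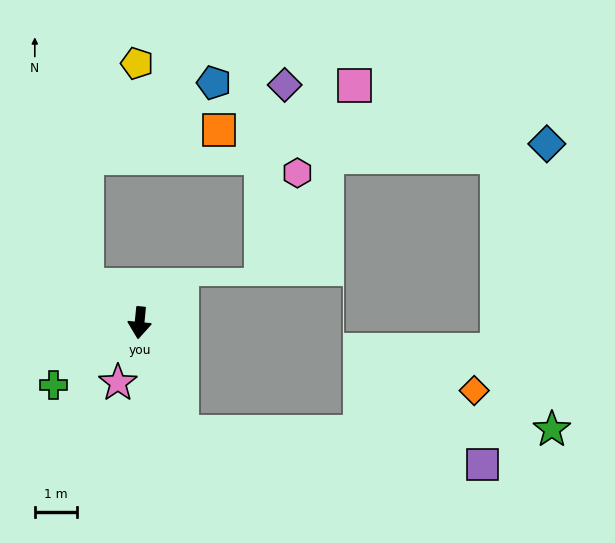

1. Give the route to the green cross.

turn right 49°, forward 2.5 m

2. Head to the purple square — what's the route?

blocked — turn left 26°, forward 2.8 m, then turn left 64°, forward 7.3 m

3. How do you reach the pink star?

turn right 14°, forward 1.5 m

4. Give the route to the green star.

blocked — turn left 26°, forward 2.8 m, then turn left 70°, forward 8.9 m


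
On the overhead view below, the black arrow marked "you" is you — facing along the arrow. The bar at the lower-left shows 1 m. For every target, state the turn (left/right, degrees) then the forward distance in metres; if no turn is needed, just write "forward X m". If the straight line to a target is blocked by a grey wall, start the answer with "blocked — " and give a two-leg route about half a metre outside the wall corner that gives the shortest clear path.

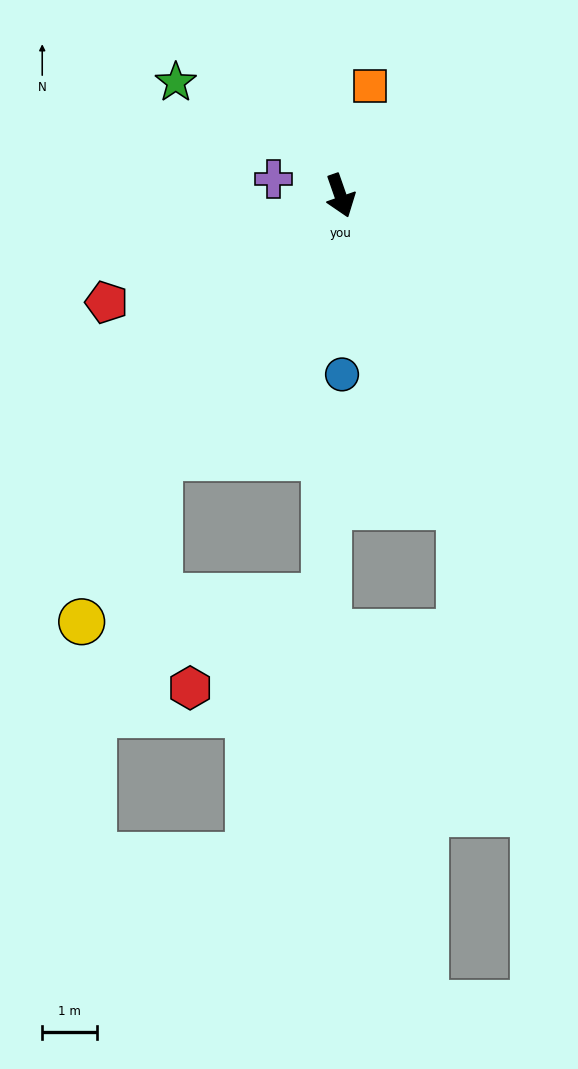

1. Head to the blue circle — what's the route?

turn right 19°, forward 3.3 m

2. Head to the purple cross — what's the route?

turn right 123°, forward 1.3 m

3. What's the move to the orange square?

turn left 146°, forward 2.1 m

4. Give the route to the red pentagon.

turn right 85°, forward 4.7 m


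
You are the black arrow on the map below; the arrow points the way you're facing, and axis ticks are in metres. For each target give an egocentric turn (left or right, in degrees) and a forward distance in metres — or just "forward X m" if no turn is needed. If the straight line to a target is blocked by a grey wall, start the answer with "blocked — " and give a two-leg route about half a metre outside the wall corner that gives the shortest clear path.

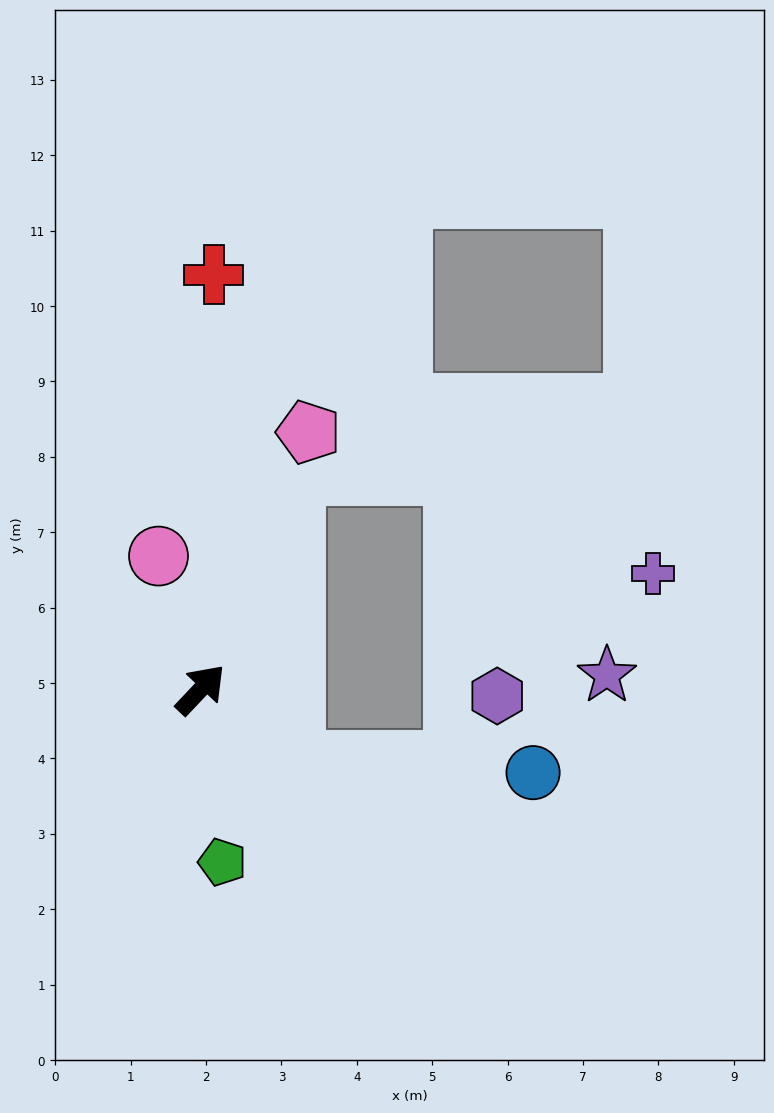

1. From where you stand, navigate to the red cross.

turn left 42°, forward 5.5 m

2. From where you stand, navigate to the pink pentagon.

turn left 21°, forward 3.7 m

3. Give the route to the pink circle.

turn left 61°, forward 1.9 m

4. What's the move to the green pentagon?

turn right 129°, forward 2.3 m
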